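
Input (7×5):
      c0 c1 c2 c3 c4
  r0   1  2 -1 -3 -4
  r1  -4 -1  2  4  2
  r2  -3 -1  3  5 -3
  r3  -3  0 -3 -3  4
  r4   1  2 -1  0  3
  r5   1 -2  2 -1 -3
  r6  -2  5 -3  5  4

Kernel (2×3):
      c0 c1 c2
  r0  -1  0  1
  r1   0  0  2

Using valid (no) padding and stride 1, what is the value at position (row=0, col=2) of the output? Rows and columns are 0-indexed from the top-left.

1

The receptive field on the input at this output position is [-1 -3 -4 / 2 4 2]. Elementwise product with the kernel and sum: -1·-1 + -4·1 + 2·2.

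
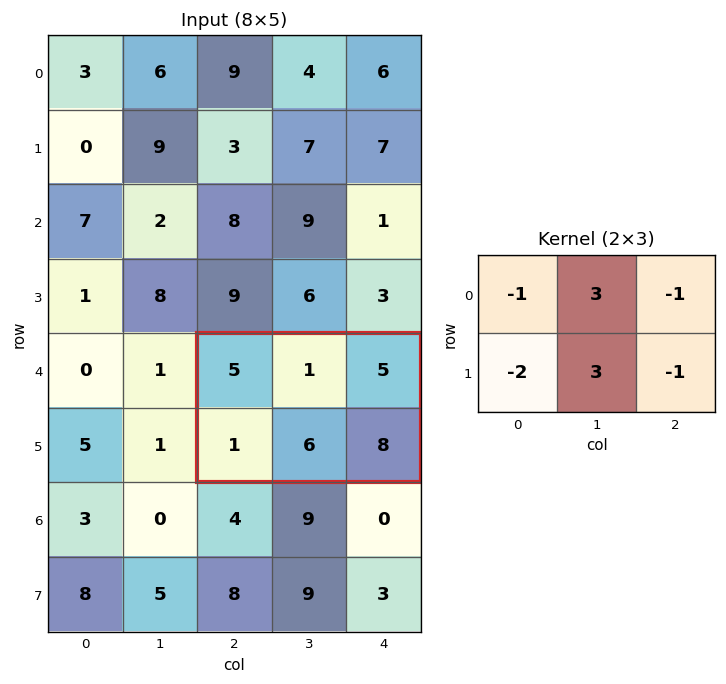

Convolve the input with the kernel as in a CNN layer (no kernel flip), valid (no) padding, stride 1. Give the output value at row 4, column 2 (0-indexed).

The receptive field on the input at this output position is [5 1 5 / 1 6 8]. Elementwise product with the kernel and sum: 5·-1 + 1·3 + 5·-1 + 1·-2 + 6·3 + 8·-1.

1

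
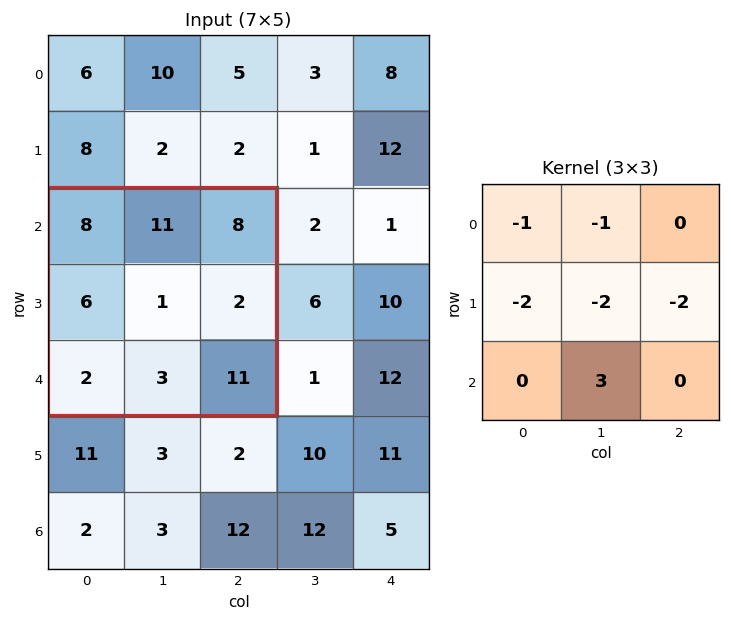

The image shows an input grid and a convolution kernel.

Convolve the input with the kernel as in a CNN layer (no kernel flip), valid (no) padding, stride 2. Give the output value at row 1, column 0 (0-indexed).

The receptive field on the input at this output position is [8 11 8 / 6 1 2 / 2 3 11]. Elementwise product with the kernel and sum: 8·-1 + 11·-1 + 6·-2 + 1·-2 + 2·-2 + 3·3.

-28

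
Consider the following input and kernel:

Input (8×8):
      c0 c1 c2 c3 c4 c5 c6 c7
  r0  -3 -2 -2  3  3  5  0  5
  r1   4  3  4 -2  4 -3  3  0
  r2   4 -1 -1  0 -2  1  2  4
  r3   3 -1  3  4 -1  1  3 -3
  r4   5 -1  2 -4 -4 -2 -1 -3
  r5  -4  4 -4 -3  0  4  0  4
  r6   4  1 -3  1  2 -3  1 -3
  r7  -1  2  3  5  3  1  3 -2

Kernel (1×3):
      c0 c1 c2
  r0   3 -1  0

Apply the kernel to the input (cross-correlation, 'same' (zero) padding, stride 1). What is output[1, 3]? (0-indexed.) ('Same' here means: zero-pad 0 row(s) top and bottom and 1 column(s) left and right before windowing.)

The receptive field on the zero-padded input at this output position is [4 -2 4]. Elementwise product with the kernel and sum: 4·3 + -2·-1.

14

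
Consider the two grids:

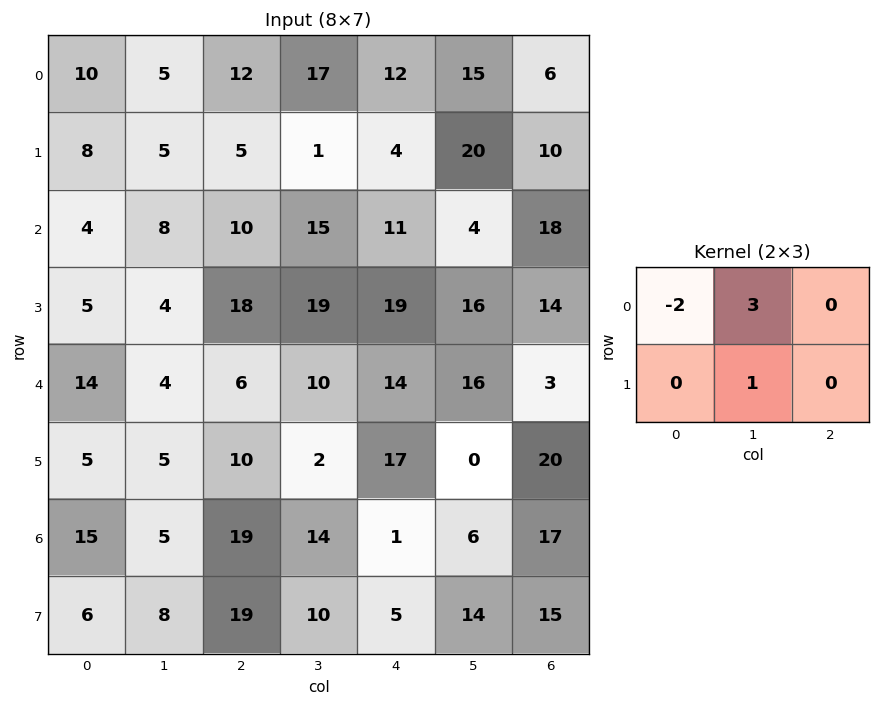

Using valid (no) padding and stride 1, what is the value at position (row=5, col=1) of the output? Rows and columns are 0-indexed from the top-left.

The receptive field on the input at this output position is [5 10 2 / 5 19 14]. Elementwise product with the kernel and sum: 5·-2 + 10·3 + 19·1.

39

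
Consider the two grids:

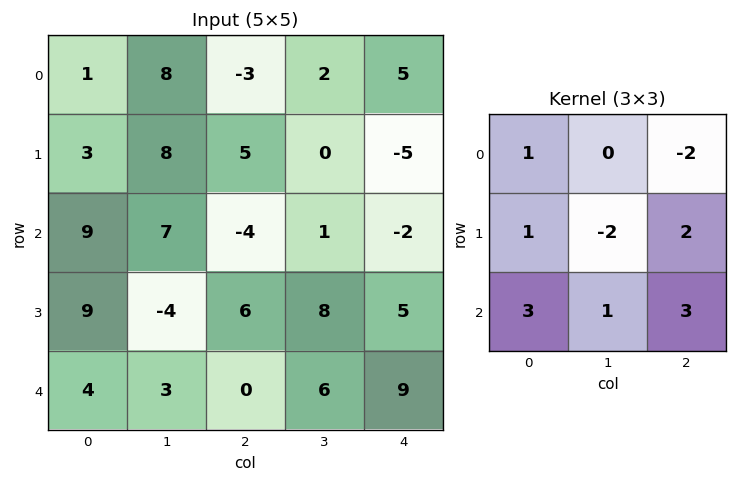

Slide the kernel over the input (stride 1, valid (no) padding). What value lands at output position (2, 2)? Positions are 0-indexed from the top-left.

The receptive field on the input at this output position is [-4 1 -2 / 6 8 5 / 0 6 9]. Elementwise product with the kernel and sum: -4·1 + -2·-2 + 6·1 + 8·-2 + 5·2 + 0·3 + 6·1 + 9·3.

33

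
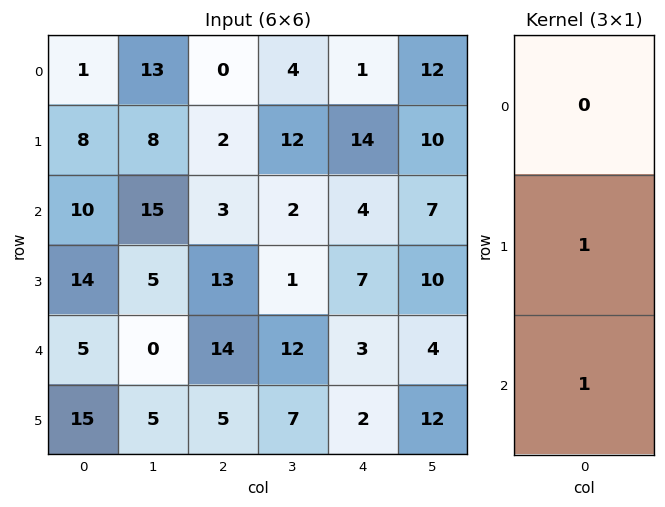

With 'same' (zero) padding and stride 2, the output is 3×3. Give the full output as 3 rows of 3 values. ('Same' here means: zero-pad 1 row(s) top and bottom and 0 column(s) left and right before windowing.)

9 2 15
24 16 11
20 19 5

Output[0,0]: The receptive field on the zero-padded input at this output position is [0 / 1 / 8]. Elementwise product with the kernel and sum: 1·1 + 8·1.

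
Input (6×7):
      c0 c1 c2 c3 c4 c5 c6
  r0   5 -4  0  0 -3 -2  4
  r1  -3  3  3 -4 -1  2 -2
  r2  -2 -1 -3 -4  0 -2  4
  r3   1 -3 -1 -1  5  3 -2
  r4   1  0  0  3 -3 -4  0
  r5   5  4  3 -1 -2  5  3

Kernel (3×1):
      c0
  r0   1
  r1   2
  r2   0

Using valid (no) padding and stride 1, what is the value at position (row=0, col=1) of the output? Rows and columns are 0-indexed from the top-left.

The receptive field on the input at this output position is [-4 / 3 / -1]. Elementwise product with the kernel and sum: -4·1 + 3·2.

2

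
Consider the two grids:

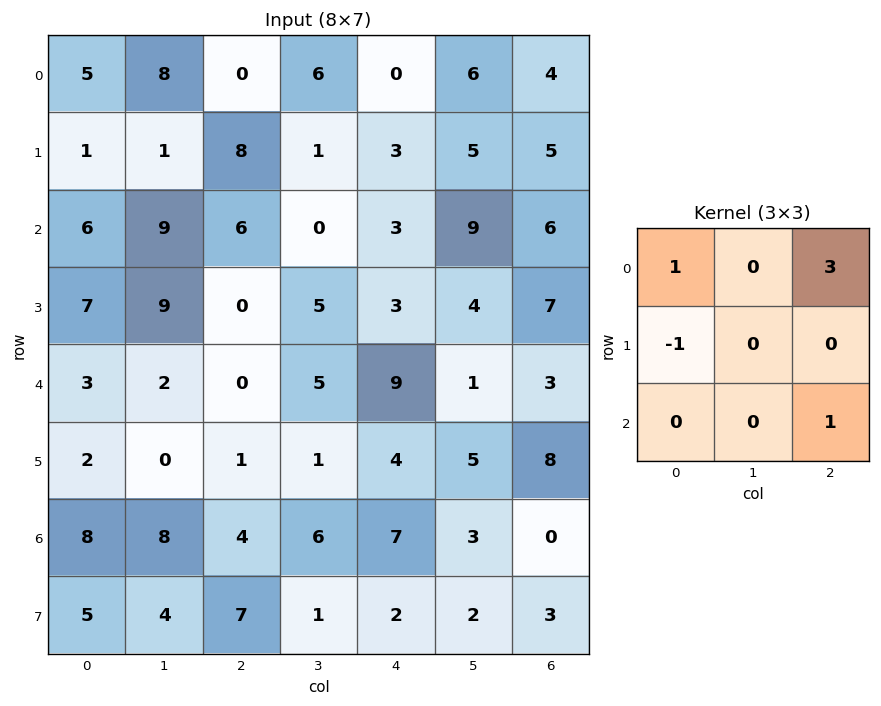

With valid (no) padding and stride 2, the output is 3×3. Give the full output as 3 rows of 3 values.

Output[0,0]: The receptive field on the input at this output position is [5 8 0 / 1 1 8 / 6 9 6]. Elementwise product with the kernel and sum: 5·1 + 0·3 + 1·-1 + 6·1.

10 -5 15
17 24 21
5 33 14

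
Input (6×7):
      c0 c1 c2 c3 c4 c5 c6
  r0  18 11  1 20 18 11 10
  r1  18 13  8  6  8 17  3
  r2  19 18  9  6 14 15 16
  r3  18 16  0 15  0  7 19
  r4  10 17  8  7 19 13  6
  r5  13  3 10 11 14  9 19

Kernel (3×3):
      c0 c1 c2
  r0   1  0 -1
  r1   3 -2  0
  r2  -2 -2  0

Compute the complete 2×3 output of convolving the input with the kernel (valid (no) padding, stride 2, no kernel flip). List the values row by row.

Output[0,0]: The receptive field on the input at this output position is [18 11 1 / 18 13 8 / 19 18 9]. Elementwise product with the kernel and sum: 18·1 + 1·-1 + 18·3 + 13·-2 + 19·-2 + 18·-2.
Output[0,1]: The receptive field on the input at this output position is [1 20 18 / 8 6 8 / 9 6 14]. Elementwise product with the kernel and sum: 1·1 + 18·-1 + 8·3 + 6·-2 + 9·-2 + 6·-2.

-29 -35 -60
-22 -65 -80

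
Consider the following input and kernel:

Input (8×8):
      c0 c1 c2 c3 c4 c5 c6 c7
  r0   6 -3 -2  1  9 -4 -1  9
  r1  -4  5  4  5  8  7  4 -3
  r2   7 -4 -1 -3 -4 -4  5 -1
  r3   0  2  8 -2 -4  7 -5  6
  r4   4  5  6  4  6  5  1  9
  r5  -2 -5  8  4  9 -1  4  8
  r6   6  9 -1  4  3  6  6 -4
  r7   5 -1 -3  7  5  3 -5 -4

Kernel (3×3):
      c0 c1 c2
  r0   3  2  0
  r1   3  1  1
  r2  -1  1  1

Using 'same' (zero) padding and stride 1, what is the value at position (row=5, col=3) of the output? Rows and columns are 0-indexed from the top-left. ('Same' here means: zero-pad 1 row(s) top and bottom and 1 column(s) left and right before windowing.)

The receptive field on the zero-padded input at this output position is [6 4 6 / 8 4 9 / -1 4 3]. Elementwise product with the kernel and sum: 6·3 + 4·2 + 8·3 + 4·1 + 9·1 + -1·-1 + 4·1 + 3·1.

71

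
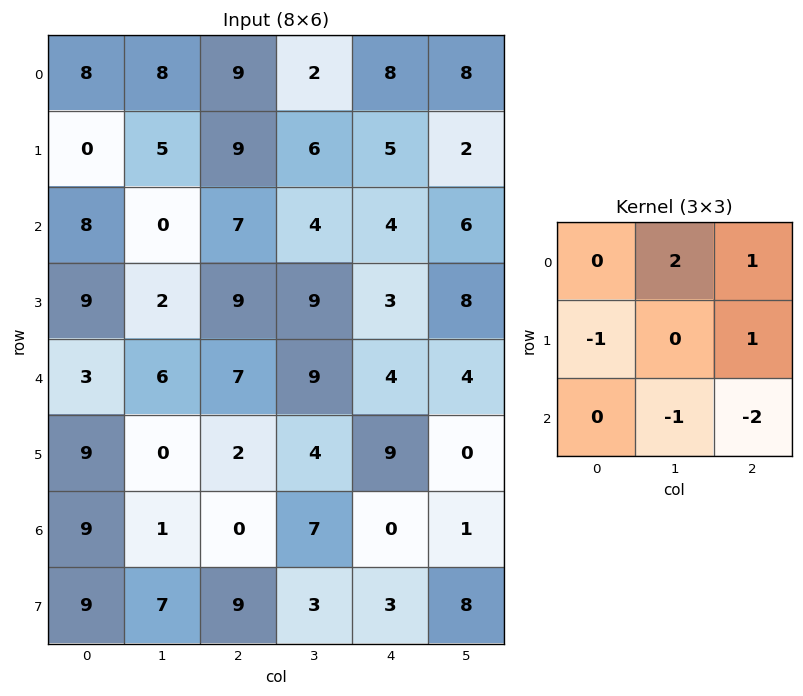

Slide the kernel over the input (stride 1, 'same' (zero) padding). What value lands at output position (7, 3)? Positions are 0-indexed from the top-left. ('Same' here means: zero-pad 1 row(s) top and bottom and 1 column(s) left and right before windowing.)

The receptive field on the zero-padded input at this output position is [0 7 0 / 9 3 3 / 0 0 0]. Elementwise product with the kernel and sum: 7·2 + 0·1 + 9·-1 + 3·1 + 0·-1 + 0·-2.

8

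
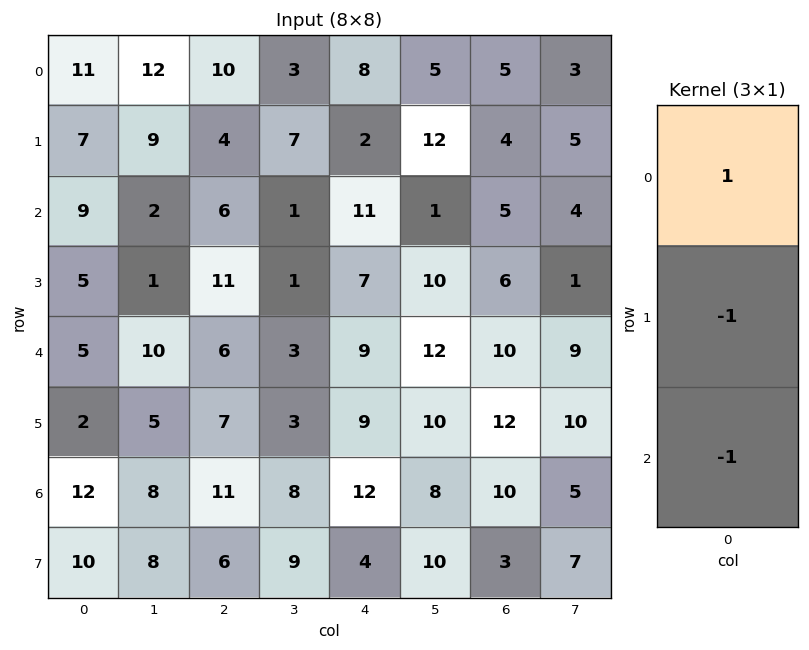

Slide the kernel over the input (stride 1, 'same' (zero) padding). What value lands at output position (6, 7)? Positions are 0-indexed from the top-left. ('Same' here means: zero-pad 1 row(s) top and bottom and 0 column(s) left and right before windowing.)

The receptive field on the zero-padded input at this output position is [10 / 5 / 7]. Elementwise product with the kernel and sum: 10·1 + 5·-1 + 7·-1.

-2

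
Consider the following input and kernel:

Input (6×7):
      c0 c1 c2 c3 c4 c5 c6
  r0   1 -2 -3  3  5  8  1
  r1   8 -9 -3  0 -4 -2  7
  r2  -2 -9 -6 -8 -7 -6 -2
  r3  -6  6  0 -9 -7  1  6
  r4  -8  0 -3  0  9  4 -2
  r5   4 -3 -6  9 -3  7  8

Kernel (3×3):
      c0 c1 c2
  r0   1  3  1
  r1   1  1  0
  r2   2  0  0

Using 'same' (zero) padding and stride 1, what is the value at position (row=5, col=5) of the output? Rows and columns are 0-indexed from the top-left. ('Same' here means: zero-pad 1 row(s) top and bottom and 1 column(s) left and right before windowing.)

23

The receptive field on the zero-padded input at this output position is [9 4 -2 / -3 7 8 / 0 0 0]. Elementwise product with the kernel and sum: 9·1 + 4·3 + -2·1 + -3·1 + 7·1 + 0·2.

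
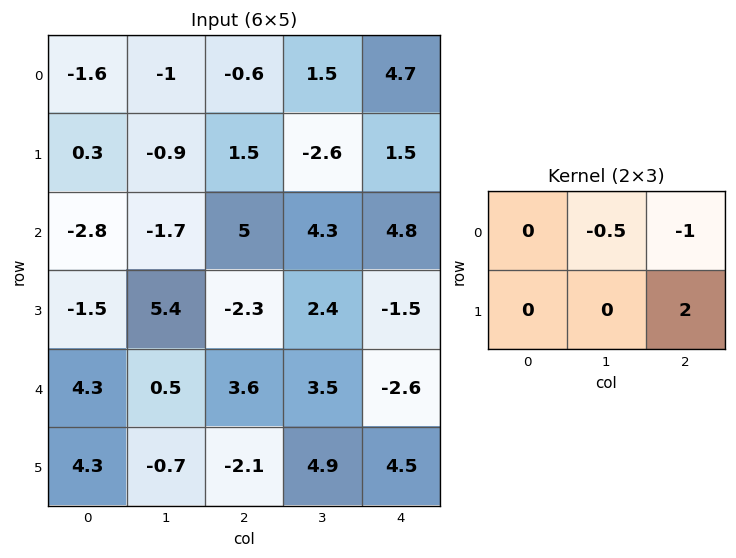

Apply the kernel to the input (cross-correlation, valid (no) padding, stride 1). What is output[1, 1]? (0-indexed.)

The receptive field on the input at this output position is [-0.9 1.5 -2.6 / -1.7 5 4.3]. Elementwise product with the kernel and sum: 1.5·-0.5 + -2.6·-1 + 4.3·2.

10.45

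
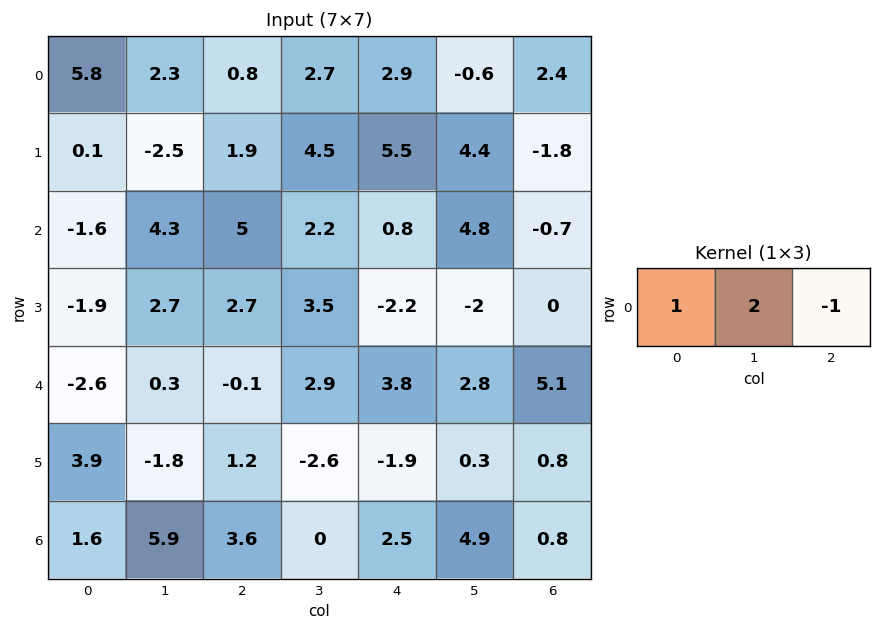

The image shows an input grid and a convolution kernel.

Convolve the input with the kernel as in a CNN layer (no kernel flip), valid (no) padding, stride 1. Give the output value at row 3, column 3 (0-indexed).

1.1

The receptive field on the input at this output position is [3.5 -2.2 -2]. Elementwise product with the kernel and sum: 3.5·1 + -2.2·2 + -2·-1.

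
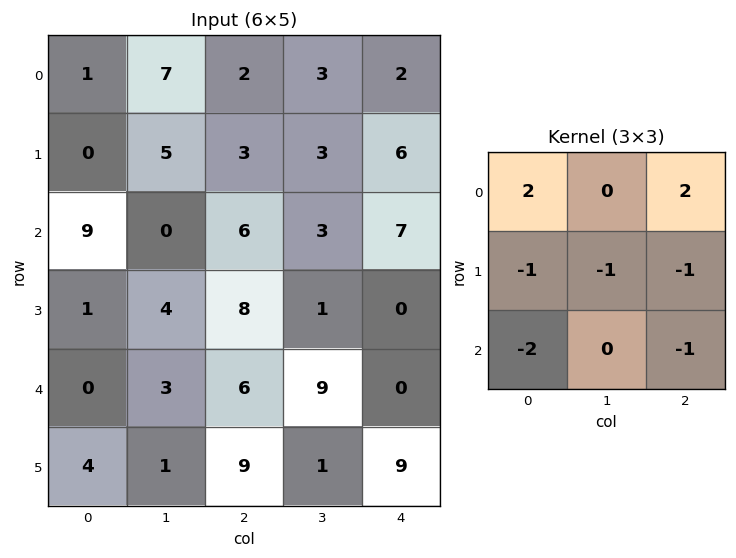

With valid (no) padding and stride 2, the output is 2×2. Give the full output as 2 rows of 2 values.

Output[0,0]: The receptive field on the input at this output position is [1 7 2 / 0 5 3 / 9 0 6]. Elementwise product with the kernel and sum: 1·2 + 2·2 + 0·-1 + 5·-1 + 3·-1 + 9·-2 + 6·-1.

-26 -23
11 5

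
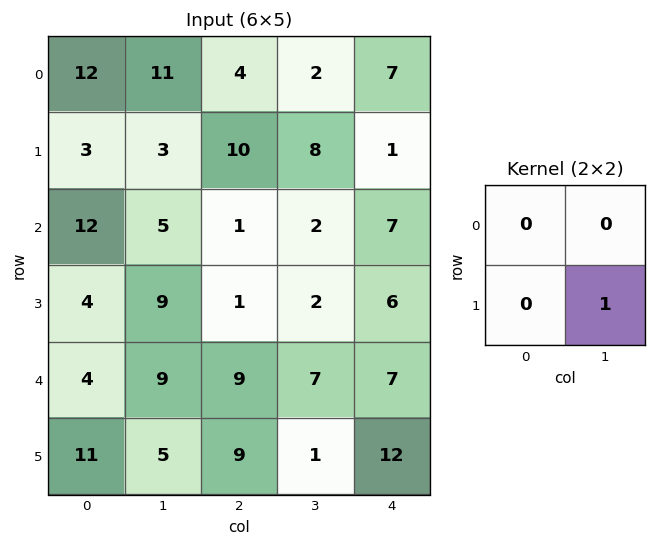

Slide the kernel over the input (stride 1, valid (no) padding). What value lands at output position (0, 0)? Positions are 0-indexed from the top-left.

The receptive field on the input at this output position is [12 11 / 3 3]. Elementwise product with the kernel and sum: 3·1.

3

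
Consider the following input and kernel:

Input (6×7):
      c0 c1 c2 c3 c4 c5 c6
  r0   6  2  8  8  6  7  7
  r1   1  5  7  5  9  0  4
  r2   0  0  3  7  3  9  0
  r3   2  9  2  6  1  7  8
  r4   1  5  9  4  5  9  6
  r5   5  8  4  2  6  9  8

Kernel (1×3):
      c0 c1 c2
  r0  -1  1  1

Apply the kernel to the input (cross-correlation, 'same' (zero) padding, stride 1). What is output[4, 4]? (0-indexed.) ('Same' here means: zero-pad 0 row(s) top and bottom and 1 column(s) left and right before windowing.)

The receptive field on the zero-padded input at this output position is [4 5 9]. Elementwise product with the kernel and sum: 4·-1 + 5·1 + 9·1.

10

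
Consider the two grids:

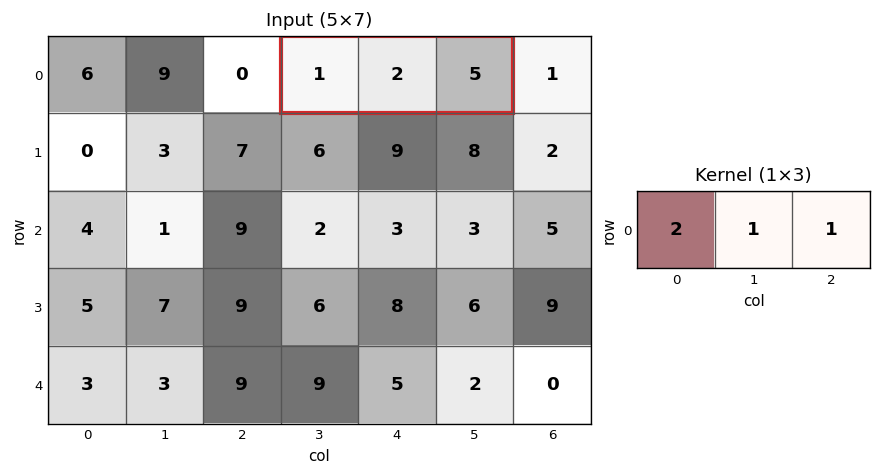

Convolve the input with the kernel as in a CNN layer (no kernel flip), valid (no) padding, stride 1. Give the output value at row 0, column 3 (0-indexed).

The receptive field on the input at this output position is [1 2 5]. Elementwise product with the kernel and sum: 1·2 + 2·1 + 5·1.

9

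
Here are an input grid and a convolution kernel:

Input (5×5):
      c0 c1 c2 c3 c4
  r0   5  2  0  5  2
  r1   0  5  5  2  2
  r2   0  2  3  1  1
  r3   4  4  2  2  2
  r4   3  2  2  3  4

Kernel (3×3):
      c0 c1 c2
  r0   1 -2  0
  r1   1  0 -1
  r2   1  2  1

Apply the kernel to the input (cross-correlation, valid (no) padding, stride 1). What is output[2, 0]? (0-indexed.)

7

The receptive field on the input at this output position is [0 2 3 / 4 4 2 / 3 2 2]. Elementwise product with the kernel and sum: 0·1 + 2·-2 + 4·1 + 2·-1 + 3·1 + 2·2 + 2·1.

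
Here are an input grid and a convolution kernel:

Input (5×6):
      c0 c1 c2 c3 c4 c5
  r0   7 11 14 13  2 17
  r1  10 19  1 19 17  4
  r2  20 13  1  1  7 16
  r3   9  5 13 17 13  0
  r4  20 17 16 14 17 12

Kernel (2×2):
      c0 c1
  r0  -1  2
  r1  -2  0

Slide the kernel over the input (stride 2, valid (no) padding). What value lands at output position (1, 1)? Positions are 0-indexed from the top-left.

The receptive field on the input at this output position is [1 1 / 13 17]. Elementwise product with the kernel and sum: 1·-1 + 1·2 + 13·-2.

-25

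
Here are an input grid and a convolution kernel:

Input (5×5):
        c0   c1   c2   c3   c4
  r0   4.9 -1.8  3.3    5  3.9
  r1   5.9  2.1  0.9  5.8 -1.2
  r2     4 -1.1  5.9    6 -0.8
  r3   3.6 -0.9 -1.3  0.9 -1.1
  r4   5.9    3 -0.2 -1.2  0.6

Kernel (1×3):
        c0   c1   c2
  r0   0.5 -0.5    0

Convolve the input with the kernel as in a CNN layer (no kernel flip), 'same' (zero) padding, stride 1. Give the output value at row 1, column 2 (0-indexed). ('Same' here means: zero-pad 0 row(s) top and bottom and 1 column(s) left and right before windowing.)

0.6

The receptive field on the zero-padded input at this output position is [2.1 0.9 5.8]. Elementwise product with the kernel and sum: 2.1·0.5 + 0.9·-0.5.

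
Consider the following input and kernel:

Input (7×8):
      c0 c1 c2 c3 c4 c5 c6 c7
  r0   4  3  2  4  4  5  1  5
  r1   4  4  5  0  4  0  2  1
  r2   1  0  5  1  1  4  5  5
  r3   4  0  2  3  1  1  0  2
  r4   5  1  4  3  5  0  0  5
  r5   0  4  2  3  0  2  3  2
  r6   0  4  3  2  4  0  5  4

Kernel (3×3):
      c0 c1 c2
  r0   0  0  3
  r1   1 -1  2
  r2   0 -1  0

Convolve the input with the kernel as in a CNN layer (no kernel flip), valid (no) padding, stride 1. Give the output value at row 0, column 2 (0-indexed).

The receptive field on the input at this output position is [2 4 4 / 5 0 4 / 5 1 1]. Elementwise product with the kernel and sum: 4·3 + 5·1 + 0·-1 + 4·2 + 1·-1.

24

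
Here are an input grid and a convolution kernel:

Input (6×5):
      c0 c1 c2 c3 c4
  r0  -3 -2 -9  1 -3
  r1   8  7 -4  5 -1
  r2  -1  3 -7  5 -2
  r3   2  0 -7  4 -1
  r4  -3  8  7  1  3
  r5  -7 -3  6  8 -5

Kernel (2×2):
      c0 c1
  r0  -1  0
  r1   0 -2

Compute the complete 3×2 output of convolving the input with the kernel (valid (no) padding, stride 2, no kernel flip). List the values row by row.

-11 -1
1 -1
9 -23

Output[0,0]: The receptive field on the input at this output position is [-3 -2 / 8 7]. Elementwise product with the kernel and sum: -3·-1 + 7·-2.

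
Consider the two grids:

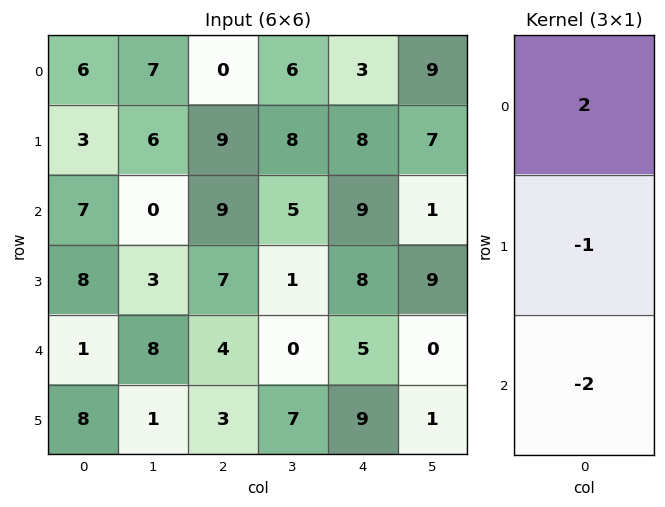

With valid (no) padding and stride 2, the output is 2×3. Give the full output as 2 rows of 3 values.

-5 -27 -20
4 3 0

Output[0,0]: The receptive field on the input at this output position is [6 / 3 / 7]. Elementwise product with the kernel and sum: 6·2 + 3·-1 + 7·-2.
Output[0,1]: The receptive field on the input at this output position is [0 / 9 / 9]. Elementwise product with the kernel and sum: 0·2 + 9·-1 + 9·-2.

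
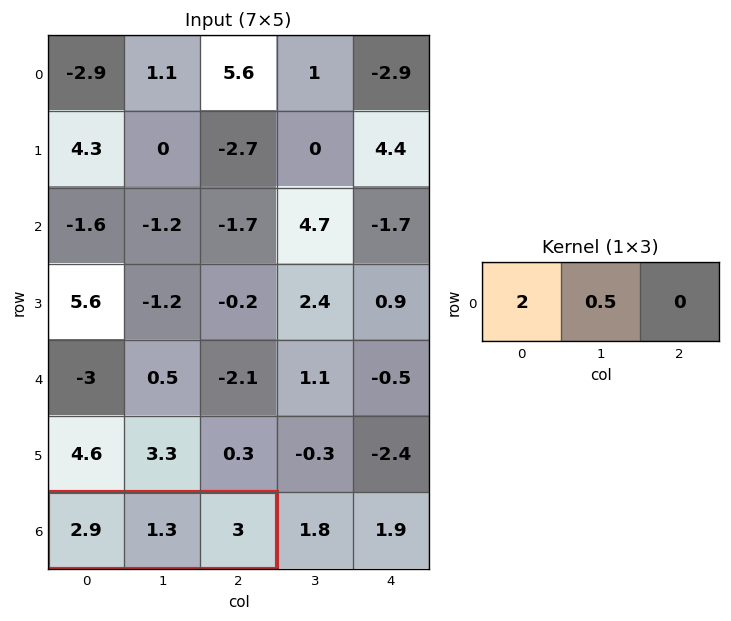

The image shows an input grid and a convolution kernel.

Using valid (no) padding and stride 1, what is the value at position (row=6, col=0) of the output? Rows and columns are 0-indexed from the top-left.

6.45

The receptive field on the input at this output position is [2.9 1.3 3]. Elementwise product with the kernel and sum: 2.9·2 + 1.3·0.5.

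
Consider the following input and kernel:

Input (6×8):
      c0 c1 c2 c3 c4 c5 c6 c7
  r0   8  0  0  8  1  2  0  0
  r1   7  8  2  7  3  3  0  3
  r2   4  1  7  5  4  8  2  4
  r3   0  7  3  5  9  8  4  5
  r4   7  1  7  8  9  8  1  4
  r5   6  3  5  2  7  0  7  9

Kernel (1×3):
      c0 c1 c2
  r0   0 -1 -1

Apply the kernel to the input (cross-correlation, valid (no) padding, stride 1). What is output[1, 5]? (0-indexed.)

The receptive field on the input at this output position is [3 0 3]. Elementwise product with the kernel and sum: 0·-1 + 3·-1.

-3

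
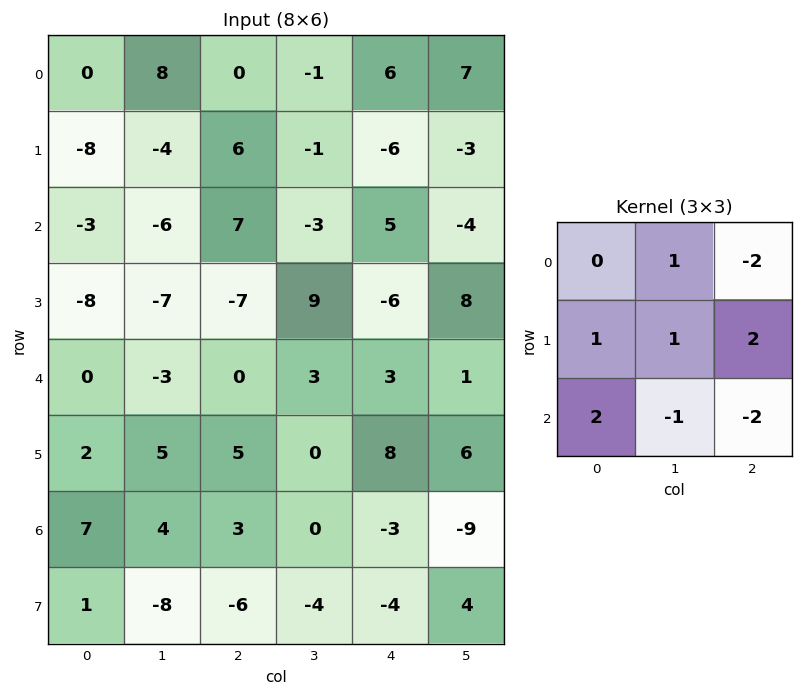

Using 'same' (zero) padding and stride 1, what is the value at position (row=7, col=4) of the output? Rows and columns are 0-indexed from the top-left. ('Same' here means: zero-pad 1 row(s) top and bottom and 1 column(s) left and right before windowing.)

15

The receptive field on the zero-padded input at this output position is [0 -3 -9 / -4 -4 4 / 0 0 0]. Elementwise product with the kernel and sum: -3·1 + -9·-2 + -4·1 + -4·1 + 4·2 + 0·2 + 0·-1 + 0·-2.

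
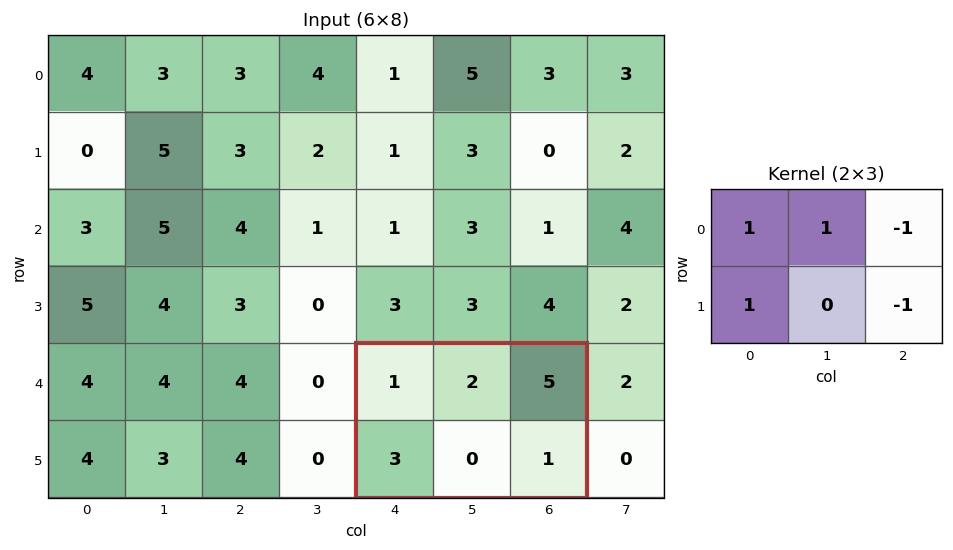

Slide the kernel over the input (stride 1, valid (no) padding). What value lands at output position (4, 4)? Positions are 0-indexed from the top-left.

0

The receptive field on the input at this output position is [1 2 5 / 3 0 1]. Elementwise product with the kernel and sum: 1·1 + 2·1 + 5·-1 + 3·1 + 1·-1.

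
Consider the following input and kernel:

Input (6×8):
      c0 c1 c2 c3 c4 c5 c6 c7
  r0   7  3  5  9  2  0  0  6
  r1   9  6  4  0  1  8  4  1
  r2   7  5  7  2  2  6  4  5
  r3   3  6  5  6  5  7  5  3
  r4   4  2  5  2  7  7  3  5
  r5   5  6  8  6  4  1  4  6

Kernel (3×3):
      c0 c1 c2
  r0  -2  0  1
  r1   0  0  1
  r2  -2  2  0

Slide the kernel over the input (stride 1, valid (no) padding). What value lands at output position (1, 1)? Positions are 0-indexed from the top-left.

The receptive field on the input at this output position is [6 4 0 / 5 7 2 / 6 5 6]. Elementwise product with the kernel and sum: 6·-2 + 0·1 + 2·1 + 6·-2 + 5·2.

-12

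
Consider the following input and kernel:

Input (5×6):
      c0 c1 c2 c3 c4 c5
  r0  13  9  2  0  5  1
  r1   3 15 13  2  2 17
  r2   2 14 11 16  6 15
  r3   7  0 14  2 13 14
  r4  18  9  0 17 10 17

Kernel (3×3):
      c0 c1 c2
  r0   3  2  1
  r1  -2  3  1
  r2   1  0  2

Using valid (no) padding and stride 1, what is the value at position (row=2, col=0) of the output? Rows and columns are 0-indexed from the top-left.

63

The receptive field on the input at this output position is [2 14 11 / 7 0 14 / 18 9 0]. Elementwise product with the kernel and sum: 2·3 + 14·2 + 11·1 + 7·-2 + 0·3 + 14·1 + 18·1 + 0·2.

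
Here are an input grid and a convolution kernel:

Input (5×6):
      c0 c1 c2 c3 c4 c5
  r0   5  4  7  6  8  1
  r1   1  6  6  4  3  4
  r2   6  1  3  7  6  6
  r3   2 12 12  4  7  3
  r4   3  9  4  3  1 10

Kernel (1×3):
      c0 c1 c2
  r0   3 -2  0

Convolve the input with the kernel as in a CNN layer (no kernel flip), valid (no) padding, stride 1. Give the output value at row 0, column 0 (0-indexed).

7

The receptive field on the input at this output position is [5 4 7]. Elementwise product with the kernel and sum: 5·3 + 4·-2.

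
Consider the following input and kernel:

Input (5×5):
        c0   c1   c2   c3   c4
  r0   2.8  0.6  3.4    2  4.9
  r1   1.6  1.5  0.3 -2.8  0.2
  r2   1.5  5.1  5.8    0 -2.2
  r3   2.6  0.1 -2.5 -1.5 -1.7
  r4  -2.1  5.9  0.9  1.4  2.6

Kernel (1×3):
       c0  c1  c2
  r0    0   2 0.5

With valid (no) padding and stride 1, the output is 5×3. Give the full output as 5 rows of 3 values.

Output[0,0]: The receptive field on the input at this output position is [2.8 0.6 3.4]. Elementwise product with the kernel and sum: 0.6·2 + 3.4·0.5.
Output[0,1]: The receptive field on the input at this output position is [0.6 3.4 2]. Elementwise product with the kernel and sum: 3.4·2 + 2·0.5.

2.9 7.8 6.45
3.15 -0.8 -5.5
13.1 11.6 -1.1
-1.05 -5.75 -3.85
12.25 2.5 4.1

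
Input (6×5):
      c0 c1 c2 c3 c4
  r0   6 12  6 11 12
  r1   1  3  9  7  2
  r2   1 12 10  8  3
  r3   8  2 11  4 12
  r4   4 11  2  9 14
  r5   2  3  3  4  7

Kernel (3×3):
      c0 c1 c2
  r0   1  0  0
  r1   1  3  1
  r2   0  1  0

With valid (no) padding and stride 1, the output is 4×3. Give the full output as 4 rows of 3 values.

37 59 46
50 64 50
37 53 54
50 31 58

Output[0,0]: The receptive field on the input at this output position is [6 12 6 / 1 3 9 / 1 12 10]. Elementwise product with the kernel and sum: 6·1 + 1·1 + 3·3 + 9·1 + 12·1.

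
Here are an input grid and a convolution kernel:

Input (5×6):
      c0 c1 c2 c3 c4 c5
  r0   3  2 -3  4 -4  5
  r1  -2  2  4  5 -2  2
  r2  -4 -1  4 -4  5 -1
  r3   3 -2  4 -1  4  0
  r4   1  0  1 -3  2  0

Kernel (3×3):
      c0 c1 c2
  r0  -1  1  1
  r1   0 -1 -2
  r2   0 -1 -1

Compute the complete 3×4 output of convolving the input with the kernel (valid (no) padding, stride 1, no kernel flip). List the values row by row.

-17 -15 1 -9
-1 8 -10 -12
0 1 -9 2

Output[0,0]: The receptive field on the input at this output position is [3 2 -3 / -2 2 4 / -4 -1 4]. Elementwise product with the kernel and sum: 3·-1 + 2·1 + -3·1 + 2·-1 + 4·-2 + -1·-1 + 4·-1.
Output[0,1]: The receptive field on the input at this output position is [2 -3 4 / 2 4 5 / -1 4 -4]. Elementwise product with the kernel and sum: 2·-1 + -3·1 + 4·1 + 4·-1 + 5·-2 + 4·-1 + -4·-1.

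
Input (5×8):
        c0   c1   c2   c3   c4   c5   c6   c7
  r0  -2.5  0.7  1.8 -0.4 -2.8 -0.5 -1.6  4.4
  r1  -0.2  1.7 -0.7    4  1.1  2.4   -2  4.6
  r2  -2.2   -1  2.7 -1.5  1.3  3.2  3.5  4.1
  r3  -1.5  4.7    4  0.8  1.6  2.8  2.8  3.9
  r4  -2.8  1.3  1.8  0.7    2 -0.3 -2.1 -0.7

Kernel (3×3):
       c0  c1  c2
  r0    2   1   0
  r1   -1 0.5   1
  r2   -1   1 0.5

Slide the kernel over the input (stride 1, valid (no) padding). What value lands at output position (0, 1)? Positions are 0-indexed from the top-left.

8.1

The receptive field on the input at this output position is [0.7 1.8 -0.4 / 1.7 -0.7 4 / -1 2.7 -1.5]. Elementwise product with the kernel and sum: 0.7·2 + 1.8·1 + 1.7·-1 + -0.7·0.5 + 4·1 + -1·-1 + 2.7·1 + -1.5·0.5.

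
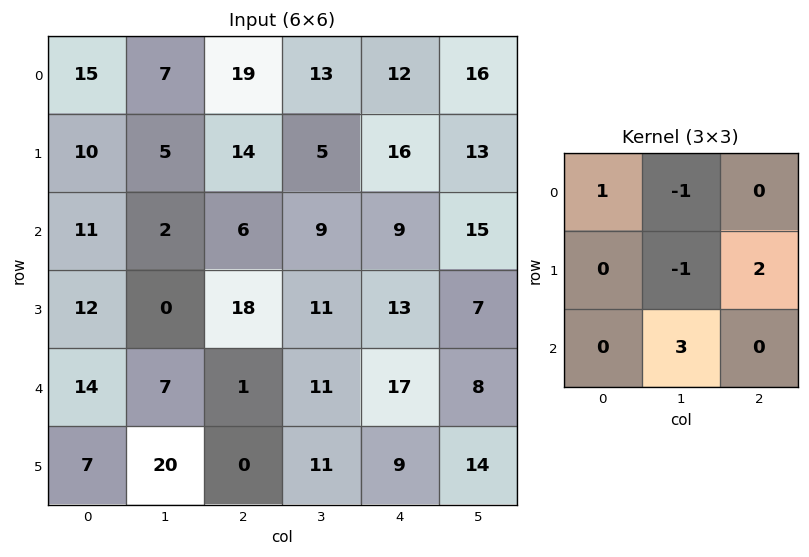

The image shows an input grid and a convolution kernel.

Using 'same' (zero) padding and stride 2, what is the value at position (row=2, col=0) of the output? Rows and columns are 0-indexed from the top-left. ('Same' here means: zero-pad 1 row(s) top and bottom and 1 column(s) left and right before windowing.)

The receptive field on the zero-padded input at this output position is [0 12 0 / 0 14 7 / 0 7 20]. Elementwise product with the kernel and sum: 0·1 + 12·-1 + 14·-1 + 7·2 + 7·3.

9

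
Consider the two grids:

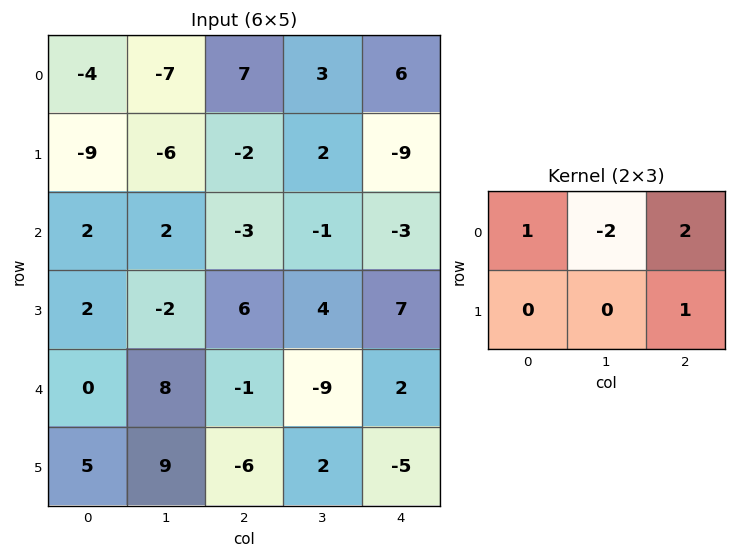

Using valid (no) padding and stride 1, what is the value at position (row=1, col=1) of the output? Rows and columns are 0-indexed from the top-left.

The receptive field on the input at this output position is [-6 -2 2 / 2 -3 -1]. Elementwise product with the kernel and sum: -6·1 + -2·-2 + 2·2 + -1·1.

1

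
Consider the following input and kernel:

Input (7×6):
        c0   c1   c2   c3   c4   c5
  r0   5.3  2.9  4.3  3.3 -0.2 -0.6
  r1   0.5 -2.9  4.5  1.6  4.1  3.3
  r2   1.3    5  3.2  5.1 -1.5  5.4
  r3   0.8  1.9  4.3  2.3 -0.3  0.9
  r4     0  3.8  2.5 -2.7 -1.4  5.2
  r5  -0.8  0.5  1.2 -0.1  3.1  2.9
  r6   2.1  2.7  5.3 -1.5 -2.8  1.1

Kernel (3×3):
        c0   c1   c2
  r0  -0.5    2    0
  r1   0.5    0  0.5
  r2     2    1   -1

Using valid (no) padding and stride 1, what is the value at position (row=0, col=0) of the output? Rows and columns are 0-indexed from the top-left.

The receptive field on the input at this output position is [5.3 2.9 4.3 / 0.5 -2.9 4.5 / 1.3 5 3.2]. Elementwise product with the kernel and sum: 5.3·-0.5 + 2.9·2 + 0.5·0.5 + 4.5·0.5 + 1.3·2 + 5·1 + 3.2·-1.

10.05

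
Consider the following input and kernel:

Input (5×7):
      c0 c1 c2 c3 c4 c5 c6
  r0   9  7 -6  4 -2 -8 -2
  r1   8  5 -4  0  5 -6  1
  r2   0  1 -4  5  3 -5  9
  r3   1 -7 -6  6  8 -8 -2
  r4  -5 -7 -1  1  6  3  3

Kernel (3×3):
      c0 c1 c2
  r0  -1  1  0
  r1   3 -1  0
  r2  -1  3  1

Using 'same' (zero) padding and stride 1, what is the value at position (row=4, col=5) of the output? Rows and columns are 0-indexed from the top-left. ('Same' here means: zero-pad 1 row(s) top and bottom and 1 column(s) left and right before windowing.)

The receptive field on the zero-padded input at this output position is [8 -8 -2 / 6 3 3 / 0 0 0]. Elementwise product with the kernel and sum: 8·-1 + -8·1 + 6·3 + 3·-1 + 0·-1 + 0·3 + 0·1.

-1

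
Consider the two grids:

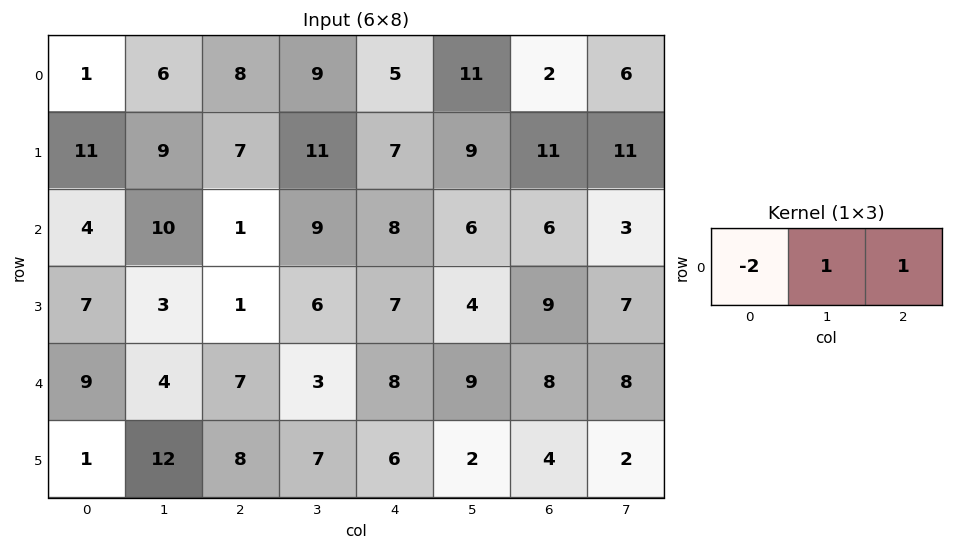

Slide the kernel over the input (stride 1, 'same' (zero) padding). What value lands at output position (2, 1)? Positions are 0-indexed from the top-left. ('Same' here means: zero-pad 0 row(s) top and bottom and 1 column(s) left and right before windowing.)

The receptive field on the zero-padded input at this output position is [4 10 1]. Elementwise product with the kernel and sum: 4·-2 + 10·1 + 1·1.

3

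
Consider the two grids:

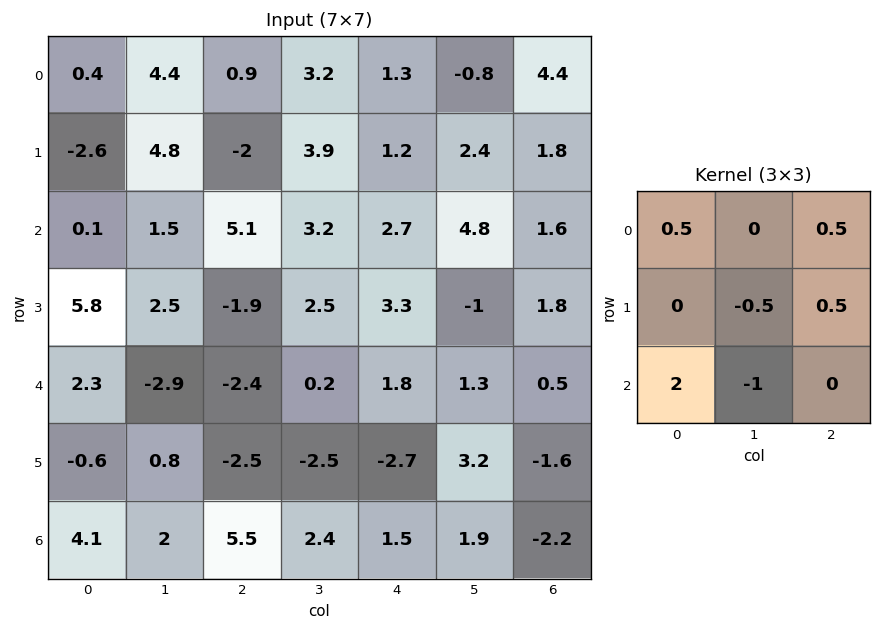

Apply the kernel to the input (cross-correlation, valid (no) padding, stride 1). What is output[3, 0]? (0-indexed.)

0.2

The receptive field on the input at this output position is [5.8 2.5 -1.9 / 2.3 -2.9 -2.4 / -0.6 0.8 -2.5]. Elementwise product with the kernel and sum: 5.8·0.5 + -1.9·0.5 + -2.9·-0.5 + -2.4·0.5 + -0.6·2 + 0.8·-1.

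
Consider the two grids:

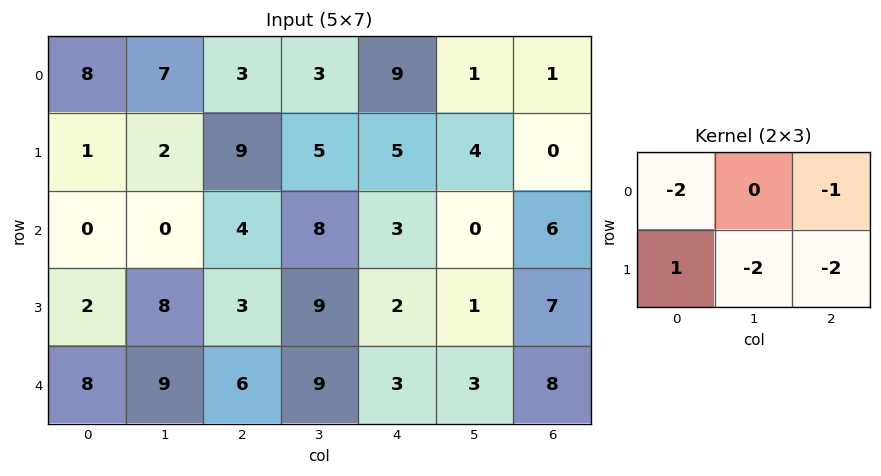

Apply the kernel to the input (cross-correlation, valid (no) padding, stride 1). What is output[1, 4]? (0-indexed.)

-19

The receptive field on the input at this output position is [5 4 0 / 3 0 6]. Elementwise product with the kernel and sum: 5·-2 + 0·-1 + 3·1 + 0·-2 + 6·-2.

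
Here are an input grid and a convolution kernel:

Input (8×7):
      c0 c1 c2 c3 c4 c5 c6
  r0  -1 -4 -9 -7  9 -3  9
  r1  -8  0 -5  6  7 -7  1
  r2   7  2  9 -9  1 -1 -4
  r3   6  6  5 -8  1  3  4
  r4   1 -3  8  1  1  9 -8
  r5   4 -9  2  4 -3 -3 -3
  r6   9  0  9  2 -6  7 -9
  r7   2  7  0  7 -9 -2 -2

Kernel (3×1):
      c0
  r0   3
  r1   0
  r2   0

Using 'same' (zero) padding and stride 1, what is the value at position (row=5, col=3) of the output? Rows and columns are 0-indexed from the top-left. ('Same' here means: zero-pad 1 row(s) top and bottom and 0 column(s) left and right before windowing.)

3

The receptive field on the zero-padded input at this output position is [1 / 4 / 2]. Elementwise product with the kernel and sum: 1·3.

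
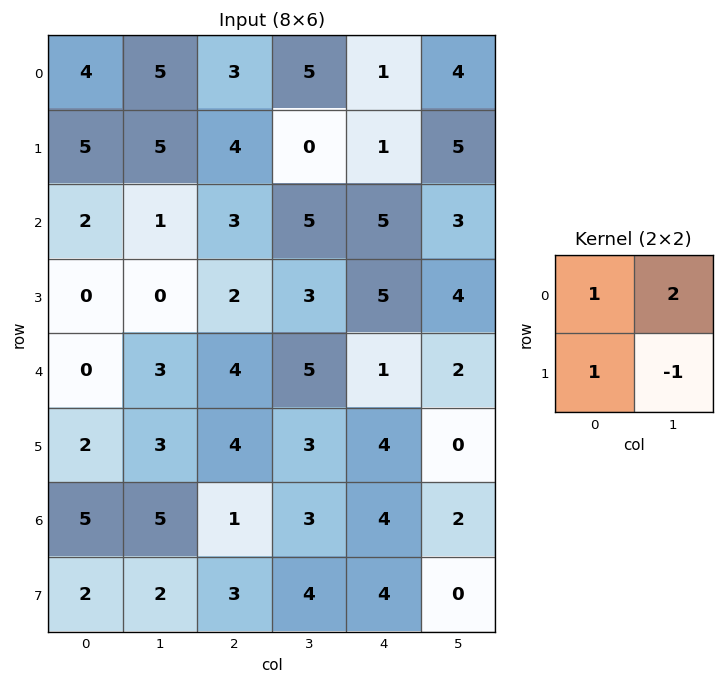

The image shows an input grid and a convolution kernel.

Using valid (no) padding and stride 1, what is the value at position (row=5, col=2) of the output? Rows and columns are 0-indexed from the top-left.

8

The receptive field on the input at this output position is [4 3 / 1 3]. Elementwise product with the kernel and sum: 4·1 + 3·2 + 1·1 + 3·-1.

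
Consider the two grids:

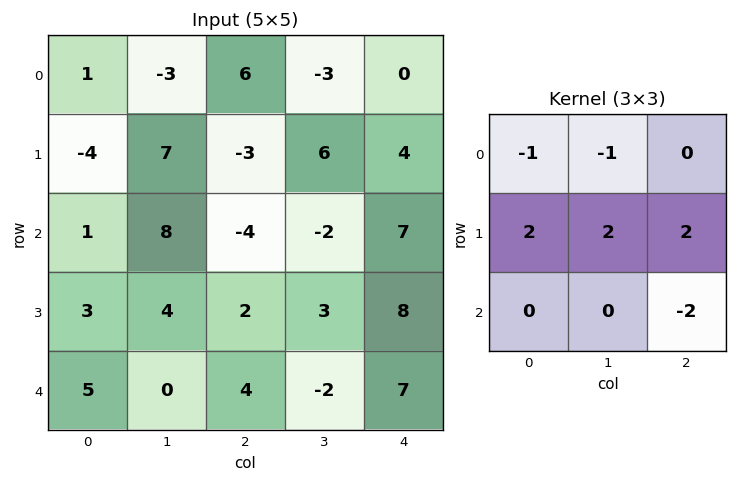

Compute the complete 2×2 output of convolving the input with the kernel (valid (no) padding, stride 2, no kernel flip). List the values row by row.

10 -3
1 18

Output[0,0]: The receptive field on the input at this output position is [1 -3 6 / -4 7 -3 / 1 8 -4]. Elementwise product with the kernel and sum: 1·-1 + -3·-1 + -4·2 + 7·2 + -3·2 + -4·-2.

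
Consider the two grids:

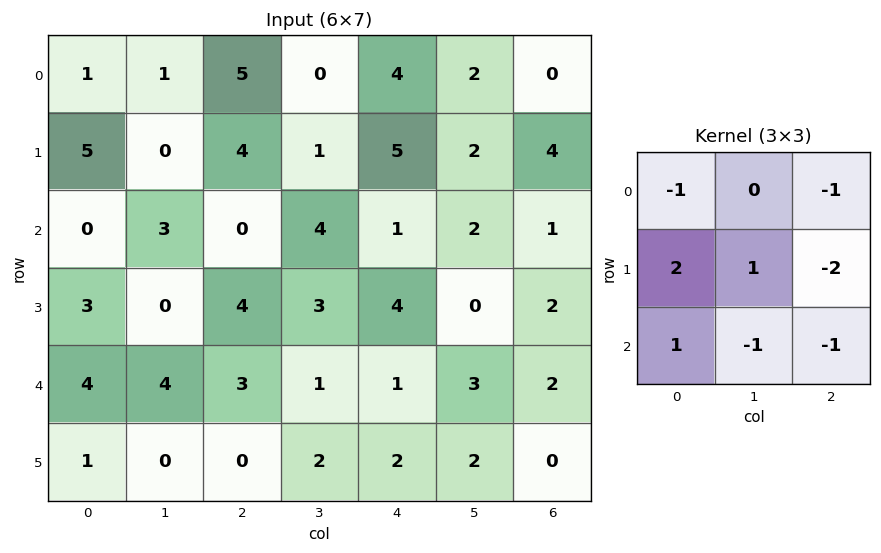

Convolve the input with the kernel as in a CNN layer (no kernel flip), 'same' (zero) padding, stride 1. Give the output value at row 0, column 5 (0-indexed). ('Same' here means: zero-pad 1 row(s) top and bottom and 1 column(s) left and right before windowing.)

9

The receptive field on the zero-padded input at this output position is [0 0 0 / 4 2 0 / 5 2 4]. Elementwise product with the kernel and sum: 0·-1 + 0·-1 + 4·2 + 2·1 + 0·-2 + 5·1 + 2·-1 + 4·-1.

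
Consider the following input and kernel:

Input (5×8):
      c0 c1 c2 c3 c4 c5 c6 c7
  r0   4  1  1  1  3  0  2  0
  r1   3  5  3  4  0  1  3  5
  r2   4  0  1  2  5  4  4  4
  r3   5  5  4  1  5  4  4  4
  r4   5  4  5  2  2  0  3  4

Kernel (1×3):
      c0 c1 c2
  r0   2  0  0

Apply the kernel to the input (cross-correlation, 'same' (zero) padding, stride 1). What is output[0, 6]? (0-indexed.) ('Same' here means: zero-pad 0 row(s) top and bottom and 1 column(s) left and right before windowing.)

0

The receptive field on the zero-padded input at this output position is [0 2 0]. Elementwise product with the kernel and sum: 0·2.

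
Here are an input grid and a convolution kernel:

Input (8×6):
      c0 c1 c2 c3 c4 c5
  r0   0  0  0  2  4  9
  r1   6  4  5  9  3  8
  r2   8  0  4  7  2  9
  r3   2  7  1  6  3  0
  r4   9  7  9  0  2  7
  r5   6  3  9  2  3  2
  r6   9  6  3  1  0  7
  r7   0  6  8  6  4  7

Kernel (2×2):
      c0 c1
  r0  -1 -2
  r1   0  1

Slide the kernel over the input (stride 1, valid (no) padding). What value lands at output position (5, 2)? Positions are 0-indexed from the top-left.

-12

The receptive field on the input at this output position is [9 2 / 3 1]. Elementwise product with the kernel and sum: 9·-1 + 2·-2 + 1·1.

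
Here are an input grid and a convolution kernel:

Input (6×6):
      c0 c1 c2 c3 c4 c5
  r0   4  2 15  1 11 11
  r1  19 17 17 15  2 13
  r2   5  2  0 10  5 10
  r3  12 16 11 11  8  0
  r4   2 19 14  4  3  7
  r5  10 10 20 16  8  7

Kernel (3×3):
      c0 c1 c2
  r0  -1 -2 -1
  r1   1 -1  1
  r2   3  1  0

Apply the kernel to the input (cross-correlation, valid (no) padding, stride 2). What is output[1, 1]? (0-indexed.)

The receptive field on the input at this output position is [0 10 5 / 11 11 8 / 14 4 3]. Elementwise product with the kernel and sum: 0·-1 + 10·-2 + 5·-1 + 11·1 + 11·-1 + 8·1 + 14·3 + 4·1.

29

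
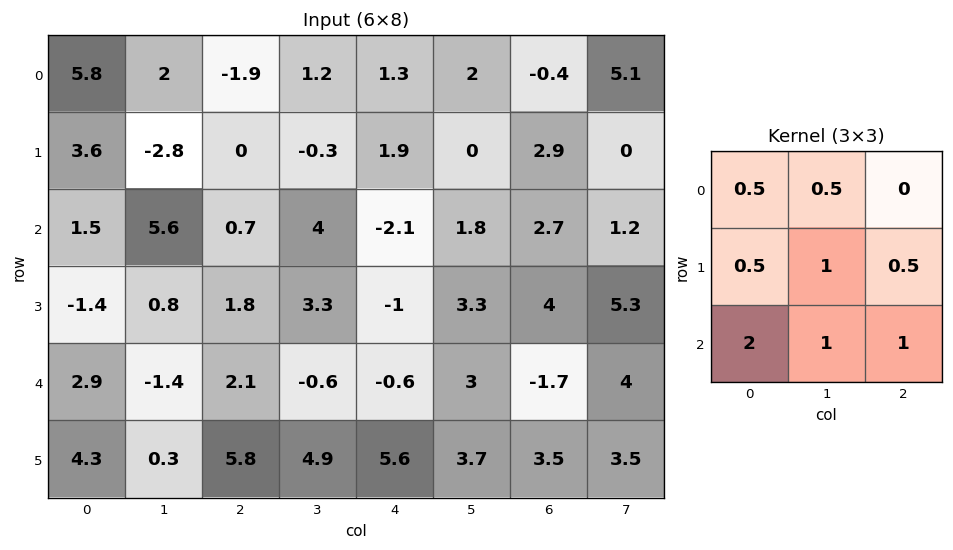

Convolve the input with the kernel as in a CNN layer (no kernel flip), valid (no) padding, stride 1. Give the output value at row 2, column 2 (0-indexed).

9.05

The receptive field on the input at this output position is [0.7 4 -2.1 / 1.8 3.3 -1 / 2.1 -0.6 -0.6]. Elementwise product with the kernel and sum: 0.7·0.5 + 4·0.5 + 1.8·0.5 + 3.3·1 + -1·0.5 + 2.1·2 + -0.6·1 + -0.6·1.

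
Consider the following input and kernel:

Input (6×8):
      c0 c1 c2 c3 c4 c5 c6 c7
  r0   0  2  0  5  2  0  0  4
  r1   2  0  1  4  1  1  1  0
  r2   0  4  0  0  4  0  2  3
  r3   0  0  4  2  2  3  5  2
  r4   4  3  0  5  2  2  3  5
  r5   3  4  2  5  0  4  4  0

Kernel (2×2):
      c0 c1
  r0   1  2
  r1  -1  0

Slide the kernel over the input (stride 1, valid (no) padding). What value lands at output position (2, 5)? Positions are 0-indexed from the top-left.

1

The receptive field on the input at this output position is [0 2 / 3 5]. Elementwise product with the kernel and sum: 0·1 + 2·2 + 3·-1.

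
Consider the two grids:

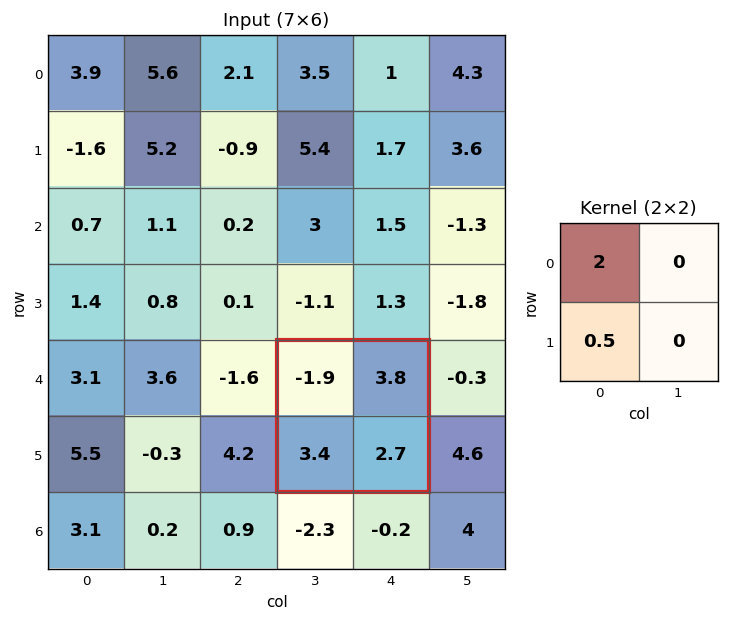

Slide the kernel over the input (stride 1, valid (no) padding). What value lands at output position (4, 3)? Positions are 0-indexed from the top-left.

-2.1

The receptive field on the input at this output position is [-1.9 3.8 / 3.4 2.7]. Elementwise product with the kernel and sum: -1.9·2 + 3.4·0.5.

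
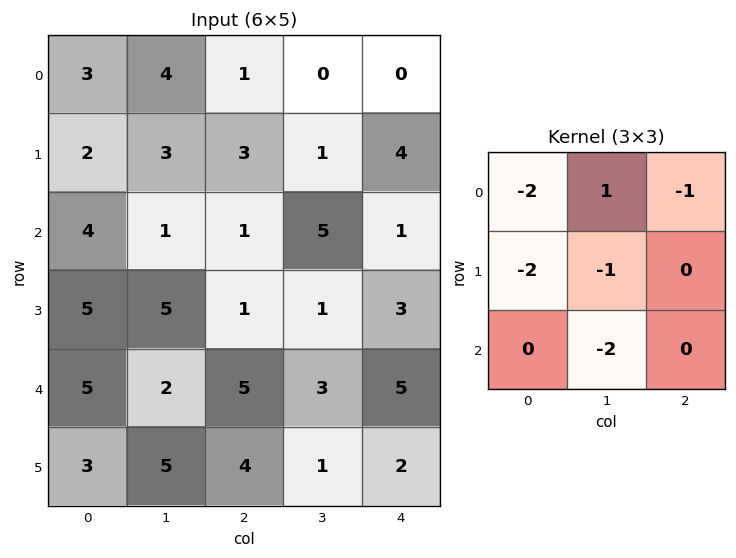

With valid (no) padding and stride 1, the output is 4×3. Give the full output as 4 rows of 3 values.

Output[0,0]: The receptive field on the input at this output position is [3 4 1 / 2 3 3 / 4 1 1]. Elementwise product with the kernel and sum: 3·-2 + 4·1 + 1·-1 + 2·-2 + 3·-1 + 1·-2.
Output[0,1]: The receptive field on the input at this output position is [4 1 0 / 3 3 1 / 1 1 5]. Elementwise product with the kernel and sum: 4·-2 + 1·1 + 0·-1 + 3·-2 + 3·-1 + 1·-2.

-12 -18 -19
-23 -9 -18
-27 -27 -7
-28 -27 -19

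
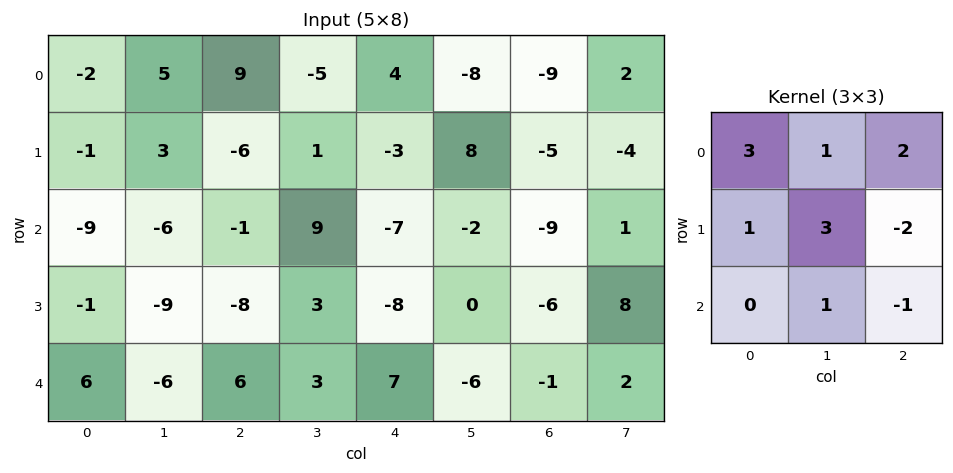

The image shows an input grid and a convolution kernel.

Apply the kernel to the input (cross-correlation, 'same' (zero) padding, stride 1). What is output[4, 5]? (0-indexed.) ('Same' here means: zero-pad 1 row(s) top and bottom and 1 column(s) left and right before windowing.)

The receptive field on the zero-padded input at this output position is [-8 0 -6 / 7 -6 -1 / 0 0 0]. Elementwise product with the kernel and sum: -8·3 + 0·1 + -6·2 + 7·1 + -6·3 + -1·-2 + 0·1 + 0·-1.

-45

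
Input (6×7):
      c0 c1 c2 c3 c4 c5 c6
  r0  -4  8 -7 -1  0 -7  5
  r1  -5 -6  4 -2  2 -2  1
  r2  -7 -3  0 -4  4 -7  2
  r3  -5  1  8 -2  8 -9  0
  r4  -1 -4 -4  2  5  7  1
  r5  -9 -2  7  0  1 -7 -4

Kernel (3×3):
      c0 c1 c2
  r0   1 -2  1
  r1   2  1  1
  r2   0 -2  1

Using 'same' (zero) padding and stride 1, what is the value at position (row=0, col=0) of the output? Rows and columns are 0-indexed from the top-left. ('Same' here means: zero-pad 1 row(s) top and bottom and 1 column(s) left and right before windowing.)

8

The receptive field on the zero-padded input at this output position is [0 0 0 / 0 -4 8 / 0 -5 -6]. Elementwise product with the kernel and sum: 0·1 + 0·-2 + 0·1 + 0·2 + -4·1 + 8·1 + -5·-2 + -6·1.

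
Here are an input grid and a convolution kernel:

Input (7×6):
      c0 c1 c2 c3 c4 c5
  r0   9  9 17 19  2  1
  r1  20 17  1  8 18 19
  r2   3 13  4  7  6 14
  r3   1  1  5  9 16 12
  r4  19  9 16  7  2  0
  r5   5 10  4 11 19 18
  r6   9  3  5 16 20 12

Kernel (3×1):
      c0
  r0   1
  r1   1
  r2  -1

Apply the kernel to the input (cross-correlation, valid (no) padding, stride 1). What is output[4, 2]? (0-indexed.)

The receptive field on the input at this output position is [16 / 4 / 5]. Elementwise product with the kernel and sum: 16·1 + 4·1 + 5·-1.

15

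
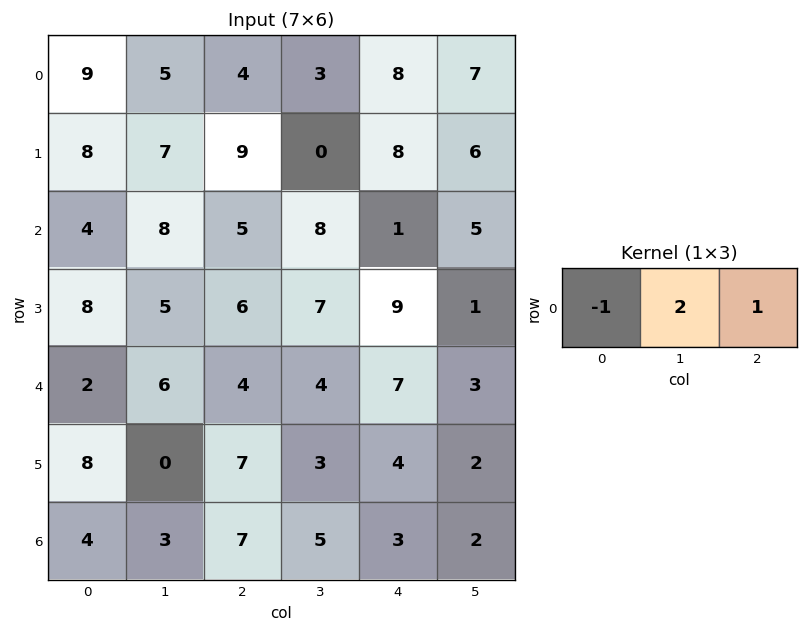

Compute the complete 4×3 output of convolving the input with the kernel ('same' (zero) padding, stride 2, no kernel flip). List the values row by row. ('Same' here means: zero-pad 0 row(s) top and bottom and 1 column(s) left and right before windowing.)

23 6 20
16 10 -1
10 6 13
11 16 3

Output[0,0]: The receptive field on the zero-padded input at this output position is [0 9 5]. Elementwise product with the kernel and sum: 0·-1 + 9·2 + 5·1.
Output[0,1]: The receptive field on the zero-padded input at this output position is [5 4 3]. Elementwise product with the kernel and sum: 5·-1 + 4·2 + 3·1.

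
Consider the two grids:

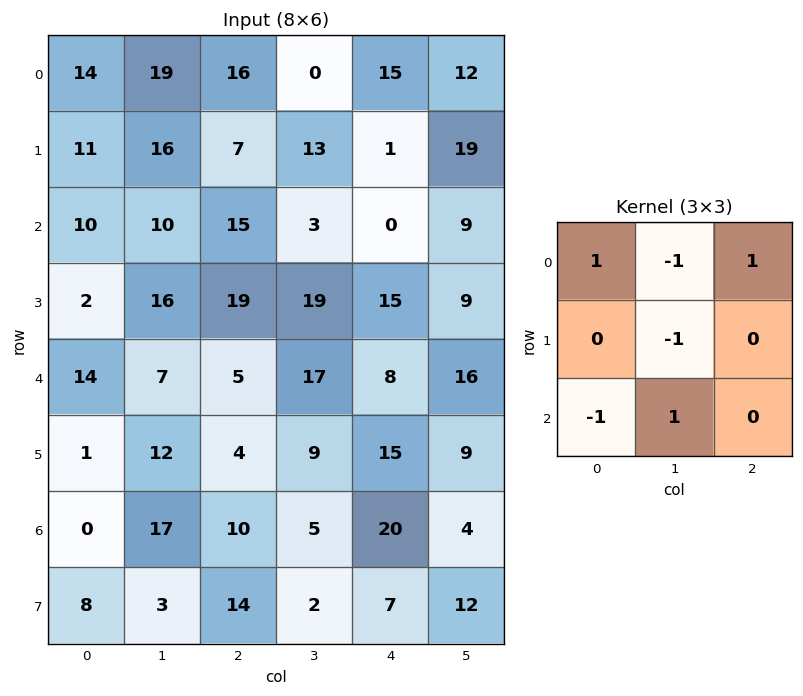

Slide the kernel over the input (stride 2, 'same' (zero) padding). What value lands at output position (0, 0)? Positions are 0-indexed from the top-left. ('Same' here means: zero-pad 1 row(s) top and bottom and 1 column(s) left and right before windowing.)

-3

The receptive field on the zero-padded input at this output position is [0 0 0 / 0 14 19 / 0 11 16]. Elementwise product with the kernel and sum: 0·1 + 0·-1 + 0·1 + 14·-1 + 0·-1 + 11·1.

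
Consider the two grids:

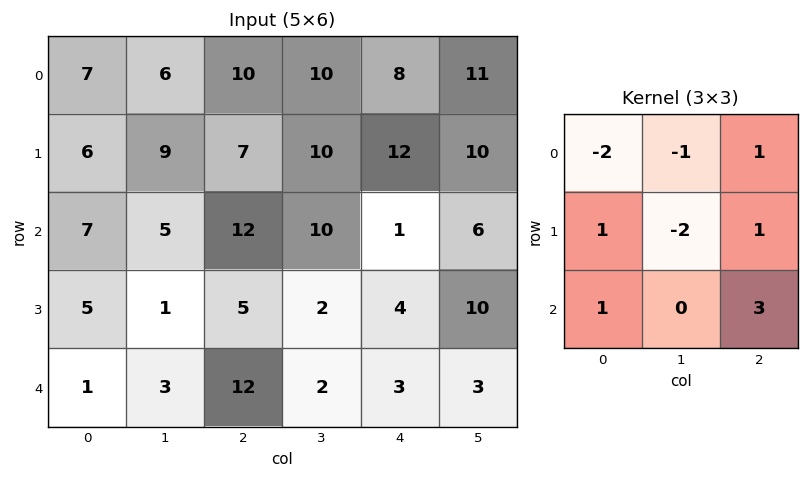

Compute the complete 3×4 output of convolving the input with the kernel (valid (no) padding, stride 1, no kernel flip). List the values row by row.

28 28 -8 7
15 -17 -2 24
38 -10 -7 0

Output[0,0]: The receptive field on the input at this output position is [7 6 10 / 6 9 7 / 7 5 12]. Elementwise product with the kernel and sum: 7·-2 + 6·-1 + 10·1 + 6·1 + 9·-2 + 7·1 + 7·1 + 12·3.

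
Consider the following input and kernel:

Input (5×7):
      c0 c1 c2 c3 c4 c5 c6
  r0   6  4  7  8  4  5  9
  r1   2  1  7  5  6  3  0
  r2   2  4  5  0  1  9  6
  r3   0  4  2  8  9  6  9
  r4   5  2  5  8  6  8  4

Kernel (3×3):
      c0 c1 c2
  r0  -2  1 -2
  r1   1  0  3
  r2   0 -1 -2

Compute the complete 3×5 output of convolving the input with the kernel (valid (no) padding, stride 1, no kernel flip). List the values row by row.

Output[0,0]: The receptive field on the input at this output position is [6 4 7 / 2 1 7 / 2 4 5]. Elementwise product with the kernel and sum: 6·-2 + 4·1 + 7·-2 + 2·1 + 7·3 + 4·-1 + 5·-2.
Output[0,1]: The receptive field on the input at this output position is [4 7 8 / 1 7 5 / 4 5 0]. Elementwise product with the kernel and sum: 4·-2 + 7·1 + 8·-2 + 1·1 + 5·3 + 5·-1 + 0·-2.

-13 -6 9 -27 -36
-8 -19 -39 -4 -14
-16 4 -3 -13 15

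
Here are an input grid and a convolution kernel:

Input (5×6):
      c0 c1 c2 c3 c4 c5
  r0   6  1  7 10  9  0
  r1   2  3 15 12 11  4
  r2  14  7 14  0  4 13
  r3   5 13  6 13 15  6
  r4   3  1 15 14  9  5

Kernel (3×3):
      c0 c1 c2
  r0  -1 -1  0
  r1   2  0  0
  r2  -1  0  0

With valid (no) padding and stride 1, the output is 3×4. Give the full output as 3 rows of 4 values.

Output[0,0]: The receptive field on the input at this output position is [6 1 7 / 2 3 15 / 14 7 14]. Elementwise product with the kernel and sum: 6·-1 + 1·-1 + 2·2 + 14·-1.

-17 -9 -1 5
18 -17 -5 -36
-14 4 -17 8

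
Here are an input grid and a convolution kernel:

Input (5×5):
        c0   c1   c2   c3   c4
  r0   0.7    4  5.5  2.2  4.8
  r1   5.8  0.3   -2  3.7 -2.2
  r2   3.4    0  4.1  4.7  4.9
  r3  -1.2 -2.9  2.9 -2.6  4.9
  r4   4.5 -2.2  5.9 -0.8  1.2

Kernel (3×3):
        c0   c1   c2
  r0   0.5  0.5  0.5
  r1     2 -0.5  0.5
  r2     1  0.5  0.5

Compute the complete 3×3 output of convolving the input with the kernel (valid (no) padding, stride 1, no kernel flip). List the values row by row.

Output[0,0]: The receptive field on the input at this output position is [0.7 4 5.5 / 5.8 0.3 -2 / 3.4 0 4.1]. Elementwise product with the kernel and sum: 0.7·0.5 + 4·0.5 + 5.5·0.5 + 5.8·2 + 0.3·-0.5 + -2·0.5 + 3.4·1 + 0·0.5 + 4.1·0.5.

21 13.7 8.2
9.7 -1.45 12.1
10.6 -3.8 22.5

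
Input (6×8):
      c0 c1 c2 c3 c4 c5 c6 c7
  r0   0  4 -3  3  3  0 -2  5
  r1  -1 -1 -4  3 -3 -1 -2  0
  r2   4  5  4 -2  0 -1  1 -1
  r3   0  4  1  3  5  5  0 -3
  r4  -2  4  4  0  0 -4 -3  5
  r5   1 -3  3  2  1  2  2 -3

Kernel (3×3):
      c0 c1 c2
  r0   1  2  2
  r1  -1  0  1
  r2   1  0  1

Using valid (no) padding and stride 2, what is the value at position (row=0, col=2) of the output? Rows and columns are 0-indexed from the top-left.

The receptive field on the input at this output position is [3 0 -2 / -3 -1 -2 / 0 -1 1]. Elementwise product with the kernel and sum: 3·1 + 0·2 + -2·2 + -3·-1 + -2·1 + 0·1 + 1·1.

1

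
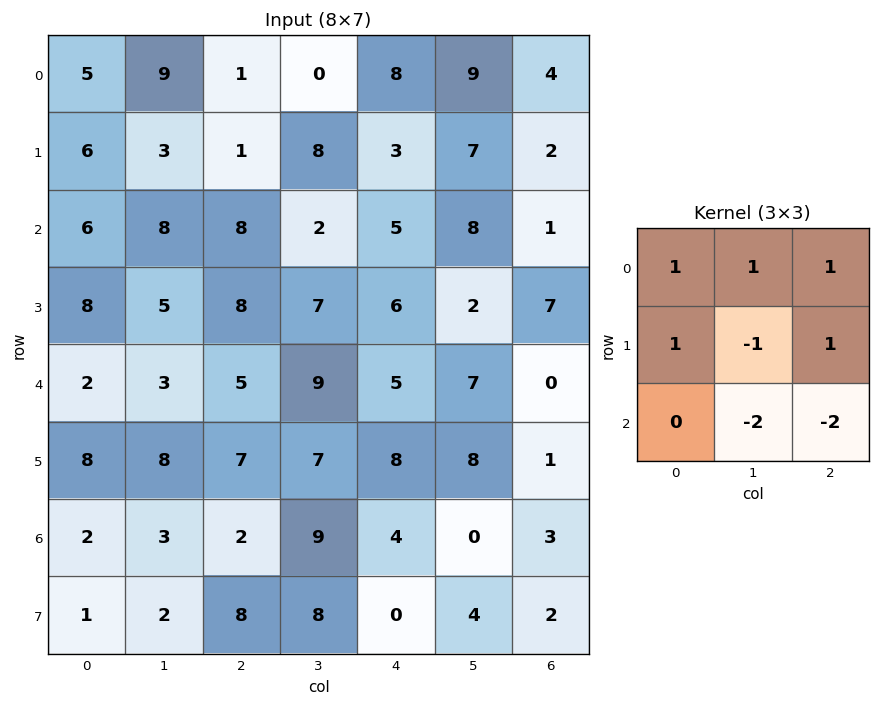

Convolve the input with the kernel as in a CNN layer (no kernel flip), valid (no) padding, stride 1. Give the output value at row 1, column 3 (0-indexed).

7

The receptive field on the input at this output position is [8 3 7 / 2 5 8 / 7 6 2]. Elementwise product with the kernel and sum: 8·1 + 3·1 + 7·1 + 2·1 + 5·-1 + 8·1 + 6·-2 + 2·-2.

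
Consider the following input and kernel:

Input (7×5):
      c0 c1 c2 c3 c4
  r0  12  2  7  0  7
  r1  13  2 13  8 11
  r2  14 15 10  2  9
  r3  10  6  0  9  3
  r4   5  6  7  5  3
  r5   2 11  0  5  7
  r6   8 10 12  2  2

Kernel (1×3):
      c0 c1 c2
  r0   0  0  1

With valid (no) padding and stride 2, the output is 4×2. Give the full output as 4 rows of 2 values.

7 7
10 9
7 3
12 2

Output[0,0]: The receptive field on the input at this output position is [12 2 7]. Elementwise product with the kernel and sum: 7·1.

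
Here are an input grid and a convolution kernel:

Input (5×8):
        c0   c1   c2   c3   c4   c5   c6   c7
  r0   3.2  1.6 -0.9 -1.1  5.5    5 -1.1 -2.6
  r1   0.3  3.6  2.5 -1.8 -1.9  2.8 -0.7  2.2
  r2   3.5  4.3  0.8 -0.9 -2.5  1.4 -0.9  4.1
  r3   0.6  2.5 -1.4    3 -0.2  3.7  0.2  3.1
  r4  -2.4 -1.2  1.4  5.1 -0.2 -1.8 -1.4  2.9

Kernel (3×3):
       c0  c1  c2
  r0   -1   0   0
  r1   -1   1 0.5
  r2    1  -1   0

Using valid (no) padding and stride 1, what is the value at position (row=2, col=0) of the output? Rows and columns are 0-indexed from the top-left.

-3.5

The receptive field on the input at this output position is [3.5 4.3 0.8 / 0.6 2.5 -1.4 / -2.4 -1.2 1.4]. Elementwise product with the kernel and sum: 3.5·-1 + 0.6·-1 + 2.5·1 + -1.4·0.5 + -2.4·1 + -1.2·-1.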